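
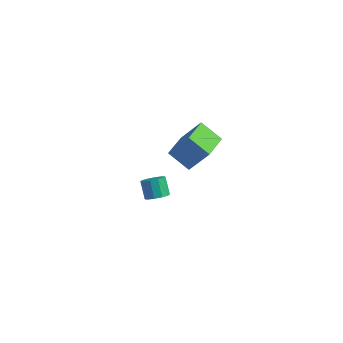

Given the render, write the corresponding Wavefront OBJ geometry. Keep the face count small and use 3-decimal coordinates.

v -0.839 3.11 -4.135
v -0.371 2.802 -3.637
v -0.952 3.421 -2.707
v -1.421 3.73 -3.205
v -0.183 3.199 -3.784
v -0.764 3.818 -2.853
v -0.245 3.562 -4.065
v -0.826 4.182 -3.134
v -0.534 3.753 -4.373
v -1.116 4.372 -3.442
v -0.94 3.698 -4.59
v -1.522 4.318 -3.659
v -1.308 3.419 -4.633
v -1.889 4.038 -3.703
v -1.496 3.022 -4.487
v -2.077 3.641 -3.556
v -1.434 2.658 -4.206
v -2.015 3.278 -3.275
v -1.144 2.468 -3.898
v -1.726 3.087 -2.967
v -0.738 2.522 -3.681
v -1.32 3.142 -2.75
v 2.315 0.633 2.477
v 0.997 0.742 3.343
v 2.244 2.481 2.136
v 0.926 2.589 3.001
v 3.394 0.971 4.079
v 2.076 1.079 4.944
v 3.323 2.818 3.737
v 2.005 2.927 4.603
f 2 1 5
f 2 5 3
f 3 5 6
f 3 6 4
f 5 1 7
f 5 7 6
f 6 7 8
f 6 8 4
f 7 1 9
f 7 9 8
f 8 9 10
f 8 10 4
f 9 1 11
f 9 11 10
f 10 11 12
f 10 12 4
f 11 1 13
f 11 13 12
f 12 13 14
f 12 14 4
f 13 1 15
f 13 15 14
f 14 15 16
f 14 16 4
f 15 1 17
f 15 17 16
f 16 17 18
f 16 18 4
f 17 1 19
f 17 19 18
f 18 19 20
f 18 20 4
f 19 1 21
f 19 21 20
f 20 21 22
f 20 22 4
f 21 1 2
f 21 2 22
f 22 2 3
f 22 3 4
f 24 26 23
f 27 24 23
f 23 26 25
f 25 27 23
f 24 30 26
f 28 24 27
f 28 30 24
f 26 30 25
f 29 27 25
f 25 30 29
f 29 28 27
f 30 28 29



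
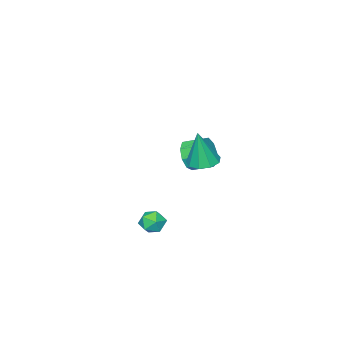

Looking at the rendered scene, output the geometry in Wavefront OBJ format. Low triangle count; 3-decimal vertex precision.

v -1.166 -0.764 1.533
v -0.411 -0.959 1.404
v -0.874 -0.876 3.407
v -0.459 -0.423 1.444
v -0.837 -0.045 1.525
v -1.369 -0.004 1.61
v -1.806 -0.318 1.659
v -1.943 -0.841 1.649
v -1.717 -1.327 1.585
v -1.232 -1.55 1.496
v -0.717 -1.405 1.425
v 3.26 0.412 0.085
v 3.593 0.045 -0.385
v 2.347 -0.185 -0.095
v 2.68 -0.552 -0.565
v 2.845 -0.613 0.095
v 3.409 -0.244 0.207
v 2.531 0.104 -0.687
v 3.095 0.473 -0.575
v 3.143 -0.146 -0.862
v 3.337 -0.588 -0.379
v 2.603 0.448 -0.101
v 2.797 0.006 0.382
v -2.69 -3.03 0.334
v -2.123 -3.027 0.994
v -2.583 -2.108 1.386
v -3.15 -2.11 0.726
v -1.902 -2.72 0.534
v -2.362 -1.801 0.926
v -2.049 -2.558 -0.019
v -2.51 -1.639 0.373
v -2.497 -2.617 -0.407
v -2.957 -1.698 -0.015
v -3.034 -2.869 -0.448
v -3.495 -1.95 -0.057
v -3.411 -3.196 -0.123
v -3.871 -2.277 0.268
v -3.45 -3.445 0.416
v -3.91 -2.526 0.807
v -3.133 -3.5 0.917
v -3.594 -2.581 1.308
v -2.609 -3.335 1.145
v -3.07 -2.415 1.537
f 2 1 4
f 2 4 3
f 4 1 5
f 4 5 3
f 5 1 6
f 5 6 3
f 6 1 7
f 6 7 3
f 7 1 8
f 7 8 3
f 8 1 9
f 8 9 3
f 9 1 10
f 9 10 3
f 10 1 11
f 10 11 3
f 11 1 2
f 11 2 3
f 12 23 17
f 12 17 13
f 12 13 19
f 12 19 22
f 12 22 23
f 13 17 21
f 17 23 16
f 23 22 14
f 22 19 18
f 19 13 20
f 15 21 16
f 15 16 14
f 15 14 18
f 15 18 20
f 15 20 21
f 16 21 17
f 14 16 23
f 18 14 22
f 20 18 19
f 21 20 13
f 25 24 28
f 25 28 26
f 26 28 29
f 26 29 27
f 28 24 30
f 28 30 29
f 29 30 31
f 29 31 27
f 30 24 32
f 30 32 31
f 31 32 33
f 31 33 27
f 32 24 34
f 32 34 33
f 33 34 35
f 33 35 27
f 34 24 36
f 34 36 35
f 35 36 37
f 35 37 27
f 36 24 38
f 36 38 37
f 37 38 39
f 37 39 27
f 38 24 40
f 38 40 39
f 39 40 41
f 39 41 27
f 40 24 42
f 40 42 41
f 41 42 43
f 41 43 27
f 42 24 25
f 42 25 43
f 43 25 26
f 43 26 27



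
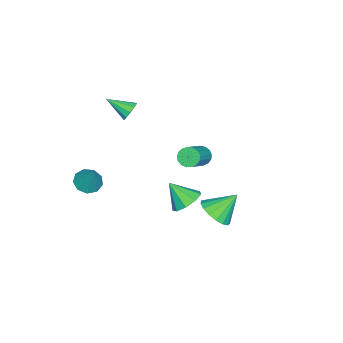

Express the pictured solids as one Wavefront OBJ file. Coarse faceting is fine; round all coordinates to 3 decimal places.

v 3.172 3.307 0.29
v 4.02 3.283 0.839
v 2.448 4.213 1.45
v 4.072 3.677 0.563
v 3.917 3.986 0.225
v 3.592 4.14 -0.098
v 3.171 4.103 -0.332
v 2.75 3.883 -0.424
v 2.426 3.532 -0.352
v 2.273 3.129 -0.133
v 2.326 2.767 0.183
v 2.573 2.529 0.524
v 2.957 2.469 0.811
v 3.391 2.601 0.978
v 3.774 2.895 0.989
v -4.228 -0.368 -2.198
v -3.89 -0.661 -2.683
v -2.213 -0.704 -1.487
v -2.552 -0.412 -1.002
v -3.845 -0.352 -2.735
v -2.168 -0.395 -1.539
v -3.888 -0.048 -2.664
v -2.211 -0.091 -1.467
v -4.009 0.184 -2.486
v -2.332 0.14 -1.289
v -4.18 0.288 -2.242
v -2.504 0.245 -1.046
v -4.362 0.243 -1.988
v -2.686 0.199 -0.792
v -4.514 0.057 -1.782
v -2.838 0.014 -0.586
v -4.6 -0.226 -1.672
v -2.924 -0.269 -0.476
v -4.601 -0.542 -1.682
v -2.925 -0.585 -0.486
v -4.517 -0.818 -1.81
v -2.84 -0.861 -0.614
v -4.366 -0.991 -2.027
v -2.689 -1.034 -0.831
v -4.184 -1.021 -2.284
v -2.507 -1.065 -1.088
v -4.012 -0.902 -2.521
v -2.335 -0.945 -1.324
v 3.294 -3.677 0.624
v 4.025 -3.944 0.439
v 3.886 -3.003 1.996
v 3.949 -3.445 0.227
v 3.566 -3.055 0.201
v 3.056 -2.956 0.372
v 2.657 -3.194 0.661
v 2.556 -3.658 0.933
v 2.8 -4.131 1.06
v 3.275 -4.392 0.982
v 3.759 -4.318 0.737
v -0.368 0.375 -2.76
v 0.573 0.172 -2.879
v -0.452 -0.695 -1.6
v 0.5 0.66 -2.435
v 0.021 1.014 -2.143
v -0.64 1.069 -2.14
v -1.174 0.799 -2.427
v -1.331 0.331 -2.87
v -1.037 -0.117 -3.261
v -0.431 -0.335 -3.419
v 0.205 -0.221 -3.268
v -1.385 -3.282 2.839
v -1.143 -3.551 2.287
v -1.295 -4.638 3.541
v -0.829 -3.415 2.51
v -0.727 -3.229 2.858
v -0.877 -3.062 3.199
v -1.22 -2.979 3.402
v -1.627 -3.012 3.391
v -1.941 -3.148 3.169
v -2.042 -3.335 2.821
v -1.893 -3.501 2.48
v -1.549 -3.584 2.276
f 2 1 4
f 2 4 3
f 4 1 5
f 4 5 3
f 5 1 6
f 5 6 3
f 6 1 7
f 6 7 3
f 7 1 8
f 7 8 3
f 8 1 9
f 8 9 3
f 9 1 10
f 9 10 3
f 10 1 11
f 10 11 3
f 11 1 12
f 11 12 3
f 12 1 13
f 12 13 3
f 13 1 14
f 13 14 3
f 14 1 15
f 14 15 3
f 15 1 2
f 15 2 3
f 17 16 20
f 17 20 18
f 18 20 21
f 18 21 19
f 20 16 22
f 20 22 21
f 21 22 23
f 21 23 19
f 22 16 24
f 22 24 23
f 23 24 25
f 23 25 19
f 24 16 26
f 24 26 25
f 25 26 27
f 25 27 19
f 26 16 28
f 26 28 27
f 27 28 29
f 27 29 19
f 28 16 30
f 28 30 29
f 29 30 31
f 29 31 19
f 30 16 32
f 30 32 31
f 31 32 33
f 31 33 19
f 32 16 34
f 32 34 33
f 33 34 35
f 33 35 19
f 34 16 36
f 34 36 35
f 35 36 37
f 35 37 19
f 36 16 38
f 36 38 37
f 37 38 39
f 37 39 19
f 38 16 40
f 38 40 39
f 39 40 41
f 39 41 19
f 40 16 42
f 40 42 41
f 41 42 43
f 41 43 19
f 42 16 17
f 42 17 43
f 43 17 18
f 43 18 19
f 45 44 47
f 45 47 46
f 47 44 48
f 47 48 46
f 48 44 49
f 48 49 46
f 49 44 50
f 49 50 46
f 50 44 51
f 50 51 46
f 51 44 52
f 51 52 46
f 52 44 53
f 52 53 46
f 53 44 54
f 53 54 46
f 54 44 45
f 54 45 46
f 56 55 58
f 56 58 57
f 58 55 59
f 58 59 57
f 59 55 60
f 59 60 57
f 60 55 61
f 60 61 57
f 61 55 62
f 61 62 57
f 62 55 63
f 62 63 57
f 63 55 64
f 63 64 57
f 64 55 65
f 64 65 57
f 65 55 56
f 65 56 57
f 67 66 69
f 67 69 68
f 69 66 70
f 69 70 68
f 70 66 71
f 70 71 68
f 71 66 72
f 71 72 68
f 72 66 73
f 72 73 68
f 73 66 74
f 73 74 68
f 74 66 75
f 74 75 68
f 75 66 76
f 75 76 68
f 76 66 77
f 76 77 68
f 77 66 67
f 77 67 68



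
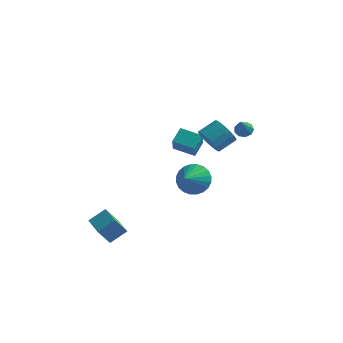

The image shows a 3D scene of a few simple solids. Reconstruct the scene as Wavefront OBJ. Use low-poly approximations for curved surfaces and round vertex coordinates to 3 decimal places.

v -1.111 3.7 -0.41
v -0.695 2.738 0.746
v -1.008 4.552 0.262
v -0.592 3.59 1.418
v 0.212 3.83 -0.778
v 0.628 2.868 0.378
v 0.315 4.682 -0.106
v 0.731 3.72 1.05
v -1.724 -4.499 -2.924
v -1.049 -3.773 -2.248
v -2.952 -3.231 -3.058
v -2.277 -2.506 -2.381
v -1.203 -4.094 -3.879
v -0.528 -3.369 -3.202
v -2.431 -2.827 -4.012
v -1.756 -2.101 -3.336
v 3.261 3.664 2.139
v 3.502 3.325 1.764
v 3.519 2.496 3.361
v 3.766 3.551 1.925
v 3.794 3.83 2.186
v 3.573 4.032 2.425
v 3.206 4.061 2.53
v 2.865 3.905 2.453
v 2.709 3.636 2.229
v 2.812 3.381 1.962
v 3.125 3.258 1.779
v 3.106 -0.838 3.365
v 3.567 -1.474 3.763
v 4.194 -0.638 4.372
v 3.734 -0.002 3.975
v 3.79 -1.389 3.416
v 4.418 -0.553 4.026
v 3.857 -1.178 3.058
v 4.485 -0.342 3.667
v 3.752 -0.889 2.77
v 4.38 -0.053 3.379
v 3.499 -0.589 2.618
v 4.127 0.247 3.228
v 3.156 -0.345 2.638
v 3.784 0.491 3.247
v 2.801 -0.215 2.824
v 3.429 0.621 3.433
v 2.517 -0.227 3.134
v 3.145 0.609 3.744
v 2.367 -0.379 3.497
v 2.995 0.457 4.107
v 2.387 -0.636 3.83
v 3.014 0.2 4.439
v 2.571 -0.94 4.057
v 3.199 -0.104 4.666
v 2.878 -1.22 4.125
v 3.506 -0.384 4.734
v 3.237 -1.413 4.019
v 3.865 -0.577 4.628
v 1.479 0.858 -0.848
v 2.463 0.651 -1.183
v 1.461 -0.358 -0.152
v 2.539 0.852 -0.83
v 2.453 1.054 -0.479
v 2.219 1.226 -0.184
v 1.873 1.342 0.009
v 1.466 1.384 0.072
v 1.062 1.346 -0.004
v 0.721 1.234 -0.21
v 0.495 1.064 -0.512
v 0.419 0.863 -0.865
v 0.505 0.661 -1.216
v 0.739 0.489 -1.511
v 1.085 0.373 -1.704
v 1.492 0.331 -1.767
v 1.897 0.369 -1.691
v 2.238 0.481 -1.485
f 2 4 1
f 5 2 1
f 1 4 3
f 3 5 1
f 2 8 4
f 6 2 5
f 6 8 2
f 4 8 3
f 7 5 3
f 3 8 7
f 7 6 5
f 8 6 7
f 10 12 9
f 13 10 9
f 9 12 11
f 11 13 9
f 10 16 12
f 14 10 13
f 14 16 10
f 12 16 11
f 15 13 11
f 11 16 15
f 15 14 13
f 16 14 15
f 18 17 20
f 18 20 19
f 20 17 21
f 20 21 19
f 21 17 22
f 21 22 19
f 22 17 23
f 22 23 19
f 23 17 24
f 23 24 19
f 24 17 25
f 24 25 19
f 25 17 26
f 25 26 19
f 26 17 27
f 26 27 19
f 27 17 18
f 27 18 19
f 29 28 32
f 29 32 30
f 30 32 33
f 30 33 31
f 32 28 34
f 32 34 33
f 33 34 35
f 33 35 31
f 34 28 36
f 34 36 35
f 35 36 37
f 35 37 31
f 36 28 38
f 36 38 37
f 37 38 39
f 37 39 31
f 38 28 40
f 38 40 39
f 39 40 41
f 39 41 31
f 40 28 42
f 40 42 41
f 41 42 43
f 41 43 31
f 42 28 44
f 42 44 43
f 43 44 45
f 43 45 31
f 44 28 46
f 44 46 45
f 45 46 47
f 45 47 31
f 46 28 48
f 46 48 47
f 47 48 49
f 47 49 31
f 48 28 50
f 48 50 49
f 49 50 51
f 49 51 31
f 50 28 52
f 50 52 51
f 51 52 53
f 51 53 31
f 52 28 54
f 52 54 53
f 53 54 55
f 53 55 31
f 54 28 29
f 54 29 55
f 55 29 30
f 55 30 31
f 57 56 59
f 57 59 58
f 59 56 60
f 59 60 58
f 60 56 61
f 60 61 58
f 61 56 62
f 61 62 58
f 62 56 63
f 62 63 58
f 63 56 64
f 63 64 58
f 64 56 65
f 64 65 58
f 65 56 66
f 65 66 58
f 66 56 67
f 66 67 58
f 67 56 68
f 67 68 58
f 68 56 69
f 68 69 58
f 69 56 70
f 69 70 58
f 70 56 71
f 70 71 58
f 71 56 72
f 71 72 58
f 72 56 73
f 72 73 58
f 73 56 57
f 73 57 58



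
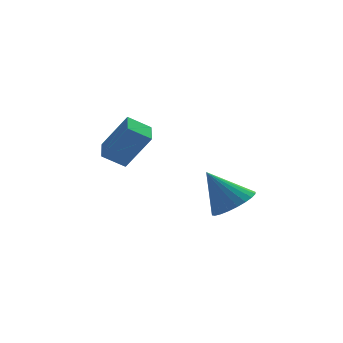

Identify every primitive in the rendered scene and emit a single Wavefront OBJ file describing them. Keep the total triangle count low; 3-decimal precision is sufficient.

v -0.641 -2.879 0.413
v 0.122 -3.303 1.032
v -1.579 -2.181 2.047
v 0.278 -2.923 0.959
v 0.295 -2.536 0.804
v 0.169 -2.201 0.588
v -0.08 -1.969 0.346
v -0.415 -1.876 0.115
v -0.784 -1.936 -0.072
v -1.131 -2.139 -0.185
v -1.403 -2.454 -0.206
v -1.559 -2.834 -0.134
v -1.576 -3.222 0.022
v -1.45 -3.556 0.237
v -1.201 -3.788 0.479
v -0.866 -3.881 0.711
v -0.497 -3.822 0.897
v -0.15 -3.619 1.01
v -3.834 1.561 1.142
v -4.823 1.791 1.8
v -3.44 2.822 1.292
v -4.429 3.053 1.95
v -2.831 1.047 2.83
v -3.82 1.278 3.488
v -2.437 2.309 2.98
v -3.426 2.539 3.638
f 2 1 4
f 2 4 3
f 4 1 5
f 4 5 3
f 5 1 6
f 5 6 3
f 6 1 7
f 6 7 3
f 7 1 8
f 7 8 3
f 8 1 9
f 8 9 3
f 9 1 10
f 9 10 3
f 10 1 11
f 10 11 3
f 11 1 12
f 11 12 3
f 12 1 13
f 12 13 3
f 13 1 14
f 13 14 3
f 14 1 15
f 14 15 3
f 15 1 16
f 15 16 3
f 16 1 17
f 16 17 3
f 17 1 18
f 17 18 3
f 18 1 2
f 18 2 3
f 20 22 19
f 23 20 19
f 19 22 21
f 21 23 19
f 20 26 22
f 24 20 23
f 24 26 20
f 22 26 21
f 25 23 21
f 21 26 25
f 25 24 23
f 26 24 25



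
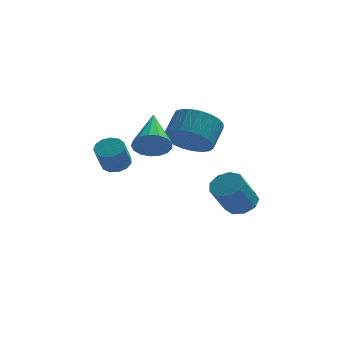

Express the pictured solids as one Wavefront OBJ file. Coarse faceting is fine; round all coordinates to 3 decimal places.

v 3.779 3.873 -2.498
v 4.323 4.201 -2.063
v 3.705 3.455 -0.727
v 3.161 3.127 -1.162
v 3.898 4.512 -2.086
v 3.281 3.766 -0.75
v 3.418 4.524 -2.301
v 2.8 3.778 -0.965
v 3.106 4.231 -2.609
v 2.489 3.485 -1.273
v 3.109 3.771 -2.864
v 2.492 3.025 -1.528
v 3.426 3.358 -2.949
v 2.808 2.612 -1.613
v 3.907 3.186 -2.822
v 3.29 2.44 -1.486
v 4.329 3.336 -2.544
v 3.711 2.59 -1.208
v 4.493 3.737 -2.244
v 3.875 2.991 -0.908
v 1.634 3.392 1.121
v 2.134 2.652 1.71
v 2.527 3.569 2.528
v 2.026 4.308 1.939
v 2.452 2.772 1.423
v 2.845 3.689 2.241
v 2.628 2.999 1.083
v 3.021 3.916 1.902
v 2.633 3.294 0.751
v 3.025 4.211 1.569
v 2.464 3.606 0.482
v 2.857 4.523 1.3
v 2.152 3.881 0.323
v 2.545 4.798 1.141
v 1.751 4.071 0.303
v 2.143 4.988 1.121
v 1.329 4.144 0.424
v 1.721 5.061 1.242
v 0.96 4.086 0.666
v 1.352 5.003 1.484
v 0.707 3.909 0.986
v 1.099 4.826 1.804
v 0.615 3.642 1.329
v 1.007 4.559 2.148
v 0.698 3.331 1.637
v 1.091 4.248 2.455
v 0.944 3.032 1.855
v 1.336 3.948 2.674
v 1.309 2.794 1.947
v 1.701 3.711 2.765
v 1.73 2.659 1.895
v 2.122 3.576 2.713
v 0.312 0.491 1.97
v 0.601 0.154 2.636
v 0.288 2.369 2.93
v 0.914 0.257 2.442
v 1.09 0.414 2.139
v 1.087 0.588 1.798
v 0.906 0.74 1.497
v 0.59 0.834 1.304
v 0.209 0.85 1.263
v -0.148 0.784 1.384
v -0.399 0.65 1.64
v -0.488 0.48 1.971
v -0.394 0.312 2.302
v -0.138 0.185 2.557
v 0.221 0.128 2.678
v -1.296 3.771 -0.272
v -0.835 3.339 -0.423
v -1.063 2.717 0.66
v -1.524 3.149 0.812
v -0.669 3.606 -0.235
v -0.896 2.983 0.848
v -0.702 3.925 -0.058
v -0.929 3.302 1.025
v -0.923 4.195 0.05
v -1.151 3.573 1.134
v -1.263 4.331 0.057
v -1.491 3.709 1.14
v -1.614 4.289 -0.041
v -1.842 3.667 1.042
v -1.863 4.083 -0.212
v -2.091 3.46 0.871
v -1.933 3.777 -0.402
v -2.161 3.155 0.681
v -1.8 3.47 -0.551
v -2.028 2.848 0.533
v -1.507 3.258 -0.611
v -1.735 2.636 0.473
v -1.147 3.21 -0.563
v -1.375 2.587 0.52
f 2 1 5
f 2 5 3
f 3 5 6
f 3 6 4
f 5 1 7
f 5 7 6
f 6 7 8
f 6 8 4
f 7 1 9
f 7 9 8
f 8 9 10
f 8 10 4
f 9 1 11
f 9 11 10
f 10 11 12
f 10 12 4
f 11 1 13
f 11 13 12
f 12 13 14
f 12 14 4
f 13 1 15
f 13 15 14
f 14 15 16
f 14 16 4
f 15 1 17
f 15 17 16
f 16 17 18
f 16 18 4
f 17 1 19
f 17 19 18
f 18 19 20
f 18 20 4
f 19 1 2
f 19 2 20
f 20 2 3
f 20 3 4
f 22 21 25
f 22 25 23
f 23 25 26
f 23 26 24
f 25 21 27
f 25 27 26
f 26 27 28
f 26 28 24
f 27 21 29
f 27 29 28
f 28 29 30
f 28 30 24
f 29 21 31
f 29 31 30
f 30 31 32
f 30 32 24
f 31 21 33
f 31 33 32
f 32 33 34
f 32 34 24
f 33 21 35
f 33 35 34
f 34 35 36
f 34 36 24
f 35 21 37
f 35 37 36
f 36 37 38
f 36 38 24
f 37 21 39
f 37 39 38
f 38 39 40
f 38 40 24
f 39 21 41
f 39 41 40
f 40 41 42
f 40 42 24
f 41 21 43
f 41 43 42
f 42 43 44
f 42 44 24
f 43 21 45
f 43 45 44
f 44 45 46
f 44 46 24
f 45 21 47
f 45 47 46
f 46 47 48
f 46 48 24
f 47 21 49
f 47 49 48
f 48 49 50
f 48 50 24
f 49 21 51
f 49 51 50
f 50 51 52
f 50 52 24
f 51 21 22
f 51 22 52
f 52 22 23
f 52 23 24
f 54 53 56
f 54 56 55
f 56 53 57
f 56 57 55
f 57 53 58
f 57 58 55
f 58 53 59
f 58 59 55
f 59 53 60
f 59 60 55
f 60 53 61
f 60 61 55
f 61 53 62
f 61 62 55
f 62 53 63
f 62 63 55
f 63 53 64
f 63 64 55
f 64 53 65
f 64 65 55
f 65 53 66
f 65 66 55
f 66 53 67
f 66 67 55
f 67 53 54
f 67 54 55
f 69 68 72
f 69 72 70
f 70 72 73
f 70 73 71
f 72 68 74
f 72 74 73
f 73 74 75
f 73 75 71
f 74 68 76
f 74 76 75
f 75 76 77
f 75 77 71
f 76 68 78
f 76 78 77
f 77 78 79
f 77 79 71
f 78 68 80
f 78 80 79
f 79 80 81
f 79 81 71
f 80 68 82
f 80 82 81
f 81 82 83
f 81 83 71
f 82 68 84
f 82 84 83
f 83 84 85
f 83 85 71
f 84 68 86
f 84 86 85
f 85 86 87
f 85 87 71
f 86 68 88
f 86 88 87
f 87 88 89
f 87 89 71
f 88 68 90
f 88 90 89
f 89 90 91
f 89 91 71
f 90 68 69
f 90 69 91
f 91 69 70
f 91 70 71



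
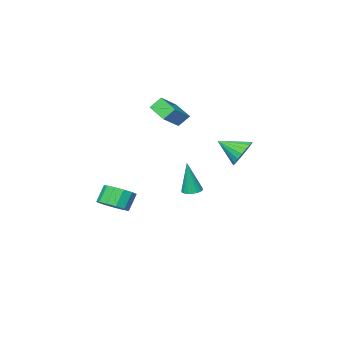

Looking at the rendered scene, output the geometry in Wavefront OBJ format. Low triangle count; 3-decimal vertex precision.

v -3.6 -3.329 -4.929
v -2.996 -3.312 -5.008
v -3.32 -3.451 -2.791
v -3.061 -3.05 -4.984
v -3.233 -2.843 -4.95
v -3.478 -2.732 -4.911
v -3.747 -2.739 -4.876
v -3.987 -2.864 -4.852
v -4.151 -3.08 -4.843
v -4.205 -3.346 -4.851
v -4.14 -3.609 -4.874
v -3.968 -3.816 -4.909
v -3.723 -3.926 -4.947
v -3.454 -3.919 -4.982
v -3.214 -3.795 -5.006
v -3.05 -3.578 -5.016
v -1.502 3.503 0.385
v -0.716 3.782 -0.026
v -0.718 2.397 1.135
v -0.725 4.01 0.32
v -0.888 4.137 0.678
v -1.173 4.139 0.979
v -1.523 4.015 1.161
v -1.869 3.789 1.19
v -2.142 3.507 1.059
v -2.289 3.224 0.795
v -2.279 2.997 0.45
v -2.116 2.869 0.091
v -1.831 2.868 -0.209
v -1.481 2.992 -0.392
v -1.135 3.217 -0.42
v -0.862 3.499 -0.29
v -2.725 -2.44 1.175
v -2.719 -3.651 1.724
v -1.373 -2.022 2.079
v -1.366 -3.233 2.628
v -2.174 -2.747 0.492
v -2.167 -3.958 1.041
v -0.821 -2.329 1.396
v -0.815 -3.54 1.945
v 3.848 -0.58 -3.371
v 4.484 -1.155 -3.066
v 3.868 -1.315 -2.084
v 3.232 -0.74 -2.389
v 4.621 -0.689 -2.904
v 4.006 -0.848 -1.922
v 4.513 -0.187 -2.89
v 3.898 -0.347 -1.908
v 4.194 0.189 -3.029
v 3.578 0.029 -2.047
v 3.765 0.321 -3.277
v 3.149 0.162 -2.295
v 3.362 0.167 -3.554
v 2.746 0.008 -2.572
v 3.113 -0.224 -3.774
v 2.498 -0.384 -2.791
v 3.098 -0.729 -3.865
v 2.482 -0.888 -2.883
v 3.321 -1.186 -3.8
v 2.705 -1.345 -2.817
v 3.711 -1.451 -3.598
v 3.095 -1.61 -2.616
v 4.144 -1.439 -3.325
v 3.529 -1.599 -2.342
f 2 1 4
f 2 4 3
f 4 1 5
f 4 5 3
f 5 1 6
f 5 6 3
f 6 1 7
f 6 7 3
f 7 1 8
f 7 8 3
f 8 1 9
f 8 9 3
f 9 1 10
f 9 10 3
f 10 1 11
f 10 11 3
f 11 1 12
f 11 12 3
f 12 1 13
f 12 13 3
f 13 1 14
f 13 14 3
f 14 1 15
f 14 15 3
f 15 1 16
f 15 16 3
f 16 1 2
f 16 2 3
f 18 17 20
f 18 20 19
f 20 17 21
f 20 21 19
f 21 17 22
f 21 22 19
f 22 17 23
f 22 23 19
f 23 17 24
f 23 24 19
f 24 17 25
f 24 25 19
f 25 17 26
f 25 26 19
f 26 17 27
f 26 27 19
f 27 17 28
f 27 28 19
f 28 17 29
f 28 29 19
f 29 17 30
f 29 30 19
f 30 17 31
f 30 31 19
f 31 17 32
f 31 32 19
f 32 17 18
f 32 18 19
f 34 36 33
f 37 34 33
f 33 36 35
f 35 37 33
f 34 40 36
f 38 34 37
f 38 40 34
f 36 40 35
f 39 37 35
f 35 40 39
f 39 38 37
f 40 38 39
f 42 41 45
f 42 45 43
f 43 45 46
f 43 46 44
f 45 41 47
f 45 47 46
f 46 47 48
f 46 48 44
f 47 41 49
f 47 49 48
f 48 49 50
f 48 50 44
f 49 41 51
f 49 51 50
f 50 51 52
f 50 52 44
f 51 41 53
f 51 53 52
f 52 53 54
f 52 54 44
f 53 41 55
f 53 55 54
f 54 55 56
f 54 56 44
f 55 41 57
f 55 57 56
f 56 57 58
f 56 58 44
f 57 41 59
f 57 59 58
f 58 59 60
f 58 60 44
f 59 41 61
f 59 61 60
f 60 61 62
f 60 62 44
f 61 41 63
f 61 63 62
f 62 63 64
f 62 64 44
f 63 41 42
f 63 42 64
f 64 42 43
f 64 43 44



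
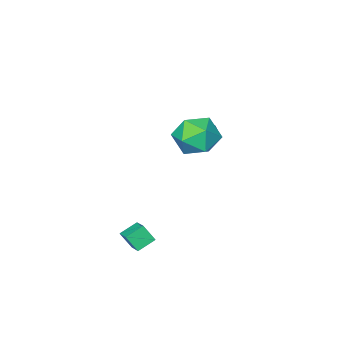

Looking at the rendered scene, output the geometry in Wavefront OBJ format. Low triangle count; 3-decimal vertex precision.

v -2.281 1.48 2.347
v -1.575 2.184 2.283
v -1.765 0.836 0.957
v -1.059 1.54 0.893
v -1 0.837 1.6
v -1.32 1.235 2.459
v -2.02 1.785 0.781
v -2.34 2.183 1.64
v -1.414 2.373 1.315
v -0.784 1.786 1.821
v -2.556 1.234 1.419
v -1.926 0.647 1.925
v -4.011 -1.217 -0.589
v -3.668 -1.671 -0.235
v -2.909 0.377 0.389
v -3.492 -1.631 -0.5
v -3.434 -1.495 -0.785
v -3.509 -1.296 -1.025
v -3.699 -1.079 -1.165
v -3.96 -0.893 -1.173
v -4.233 -0.782 -1.047
v -4.455 -0.77 -0.816
v -4.576 -0.86 -0.533
v -4.567 -1.032 -0.263
v -4.431 -1.246 -0.067
v -4.198 -1.454 0.009
v -3.923 -1.607 -0.051
v 0.132 0.992 -3.484
v 0.359 1.699 -3.16
v 0.872 0.912 -3.828
v 1.099 1.62 -3.505
v 0.401 0.6 -2.815
v 0.628 1.308 -2.492
v 1.141 0.521 -3.16
v 1.368 1.228 -2.836
f 1 12 6
f 1 6 2
f 1 2 8
f 1 8 11
f 1 11 12
f 2 6 10
f 6 12 5
f 12 11 3
f 11 8 7
f 8 2 9
f 4 10 5
f 4 5 3
f 4 3 7
f 4 7 9
f 4 9 10
f 5 10 6
f 3 5 12
f 7 3 11
f 9 7 8
f 10 9 2
f 14 13 16
f 14 16 15
f 16 13 17
f 16 17 15
f 17 13 18
f 17 18 15
f 18 13 19
f 18 19 15
f 19 13 20
f 19 20 15
f 20 13 21
f 20 21 15
f 21 13 22
f 21 22 15
f 22 13 23
f 22 23 15
f 23 13 24
f 23 24 15
f 24 13 25
f 24 25 15
f 25 13 26
f 25 26 15
f 26 13 27
f 26 27 15
f 27 13 14
f 27 14 15
f 29 31 28
f 32 29 28
f 28 31 30
f 30 32 28
f 29 35 31
f 33 29 32
f 33 35 29
f 31 35 30
f 34 32 30
f 30 35 34
f 34 33 32
f 35 33 34



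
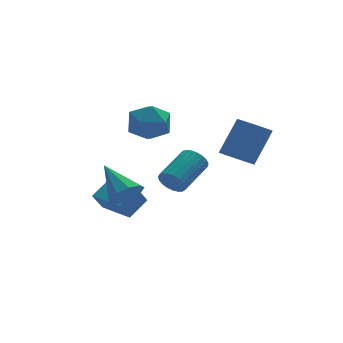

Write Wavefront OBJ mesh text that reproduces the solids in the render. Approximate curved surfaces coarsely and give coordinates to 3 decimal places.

v 2.473 -3.477 1.686
v 2.913 -2.881 1.249
v 3.926 -2.346 2.997
v 3.487 -2.943 3.434
v 2.604 -2.689 1.369
v 3.617 -2.154 3.117
v 2.27 -2.653 1.552
v 3.283 -2.118 3.3
v 1.976 -2.78 1.761
v 2.989 -2.245 3.509
v 1.78 -3.045 1.956
v 2.794 -2.511 3.704
v 1.722 -3.396 2.097
v 2.735 -2.862 3.845
v 1.813 -3.763 2.156
v 2.826 -3.229 3.904
v 2.034 -4.074 2.123
v 3.047 -3.539 3.871
v 2.343 -4.266 2.003
v 3.356 -3.731 3.751
v 2.677 -4.302 1.82
v 3.69 -3.767 3.568
v 2.971 -4.175 1.611
v 3.984 -3.64 3.359
v 3.166 -3.909 1.416
v 4.18 -3.375 3.164
v 3.225 -3.558 1.275
v 4.238 -3.024 3.023
v 3.134 -3.191 1.216
v 4.147 -2.657 2.964
v -2.331 -2.368 -0.498
v -1.779 -2.675 0.185
v -2.949 -0.772 0.718
v -1.46 -2.269 -0.186
v -1.549 -1.909 -0.703
v -2.003 -1.765 -1.125
v -2.611 -1.903 -1.252
v -3.088 -2.259 -1.027
v -3.21 -2.666 -0.554
v -2.921 -2.934 -0.055
v -2.356 -2.938 0.237
v -1.174 1.46 2.954
v -0.13 2.029 2.938
v -0.49 0.171 1.702
v 0.554 0.74 1.686
v 0.209 0.157 2.663
v -0.214 0.953 3.436
v -0.406 1.247 1.204
v -0.829 2.043 1.977
v 0.344 1.897 1.857
v 0.724 1.223 2.758
v -1.344 0.977 1.882
v -0.964 0.303 2.783
v 0.77 1.08 -1.783
v 1.244 0.879 -2.356
v 2.725 2.08 -1.549
v 2.25 2.28 -0.977
v 1.1 1.138 -2.476
v 2.581 2.339 -1.67
v 0.898 1.387 -2.477
v 2.379 2.588 -1.671
v 0.675 1.583 -2.358
v 2.156 2.784 -1.552
v 0.468 1.692 -2.14
v 1.948 2.892 -1.333
v 0.313 1.695 -1.86
v 1.793 2.895 -1.053
v 0.237 1.591 -1.566
v 1.717 2.792 -0.76
v 0.253 1.399 -1.311
v 1.734 2.6 -0.504
v 0.358 1.152 -1.136
v 1.839 2.353 -0.33
v 0.535 0.893 -1.074
v 2.016 2.093 -0.268
v 0.752 0.665 -1.135
v 2.233 1.866 -0.328
v 0.972 0.51 -1.307
v 2.453 1.71 -0.5
v 1.158 0.452 -1.562
v 2.638 1.653 -0.755
v 1.276 0.504 -1.855
v 2.756 1.705 -1.049
v 1.306 0.655 -2.136
v 2.787 1.855 -1.329
v -1.869 0.712 -2.824
v -0.865 1.273 -2.08
v -2.798 2.37 -2.821
v -1.793 2.931 -2.077
v -1.307 1.029 -3.823
v -0.302 1.59 -3.079
v -2.235 2.687 -3.82
v -1.231 3.248 -3.076
f 2 1 5
f 2 5 3
f 3 5 6
f 3 6 4
f 5 1 7
f 5 7 6
f 6 7 8
f 6 8 4
f 7 1 9
f 7 9 8
f 8 9 10
f 8 10 4
f 9 1 11
f 9 11 10
f 10 11 12
f 10 12 4
f 11 1 13
f 11 13 12
f 12 13 14
f 12 14 4
f 13 1 15
f 13 15 14
f 14 15 16
f 14 16 4
f 15 1 17
f 15 17 16
f 16 17 18
f 16 18 4
f 17 1 19
f 17 19 18
f 18 19 20
f 18 20 4
f 19 1 21
f 19 21 20
f 20 21 22
f 20 22 4
f 21 1 23
f 21 23 22
f 22 23 24
f 22 24 4
f 23 1 25
f 23 25 24
f 24 25 26
f 24 26 4
f 25 1 27
f 25 27 26
f 26 27 28
f 26 28 4
f 27 1 29
f 27 29 28
f 28 29 30
f 28 30 4
f 29 1 2
f 29 2 30
f 30 2 3
f 30 3 4
f 32 31 34
f 32 34 33
f 34 31 35
f 34 35 33
f 35 31 36
f 35 36 33
f 36 31 37
f 36 37 33
f 37 31 38
f 37 38 33
f 38 31 39
f 38 39 33
f 39 31 40
f 39 40 33
f 40 31 41
f 40 41 33
f 41 31 32
f 41 32 33
f 42 53 47
f 42 47 43
f 42 43 49
f 42 49 52
f 42 52 53
f 43 47 51
f 47 53 46
f 53 52 44
f 52 49 48
f 49 43 50
f 45 51 46
f 45 46 44
f 45 44 48
f 45 48 50
f 45 50 51
f 46 51 47
f 44 46 53
f 48 44 52
f 50 48 49
f 51 50 43
f 55 54 58
f 55 58 56
f 56 58 59
f 56 59 57
f 58 54 60
f 58 60 59
f 59 60 61
f 59 61 57
f 60 54 62
f 60 62 61
f 61 62 63
f 61 63 57
f 62 54 64
f 62 64 63
f 63 64 65
f 63 65 57
f 64 54 66
f 64 66 65
f 65 66 67
f 65 67 57
f 66 54 68
f 66 68 67
f 67 68 69
f 67 69 57
f 68 54 70
f 68 70 69
f 69 70 71
f 69 71 57
f 70 54 72
f 70 72 71
f 71 72 73
f 71 73 57
f 72 54 74
f 72 74 73
f 73 74 75
f 73 75 57
f 74 54 76
f 74 76 75
f 75 76 77
f 75 77 57
f 76 54 78
f 76 78 77
f 77 78 79
f 77 79 57
f 78 54 80
f 78 80 79
f 79 80 81
f 79 81 57
f 80 54 82
f 80 82 81
f 81 82 83
f 81 83 57
f 82 54 84
f 82 84 83
f 83 84 85
f 83 85 57
f 84 54 55
f 84 55 85
f 85 55 56
f 85 56 57
f 87 89 86
f 90 87 86
f 86 89 88
f 88 90 86
f 87 93 89
f 91 87 90
f 91 93 87
f 89 93 88
f 92 90 88
f 88 93 92
f 92 91 90
f 93 91 92



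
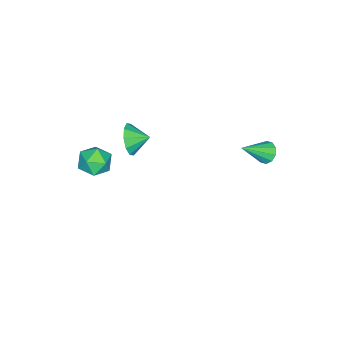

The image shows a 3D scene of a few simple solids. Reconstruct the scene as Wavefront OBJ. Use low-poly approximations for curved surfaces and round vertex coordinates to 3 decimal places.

v -2.631 2.788 2.555
v -2.223 3.29 2.489
v -1.489 1.992 3.565
v -2.456 3.361 2.809
v -2.756 3.213 3.032
v -3.008 2.903 3.072
v -3.116 2.549 2.916
v -3.039 2.286 2.622
v -2.806 2.216 2.302
v -2.507 2.364 2.079
v -2.255 2.674 2.038
v -2.146 3.027 2.195
v 1.961 -3.625 2.872
v 2.552 -2.919 2.963
v 2.728 -4.401 3.897
v 3.319 -3.695 3.988
v 2.448 -3.61 4.287
v 1.974 -3.13 3.654
v 3.306 -4.19 3.206
v 2.832 -3.71 2.573
v 3.384 -3.268 3.17
v 2.853 -2.91 3.838
v 2.427 -4.41 3.022
v 1.896 -4.052 3.69
v -1.636 -4.246 0.974
v -1.253 -3.832 0.185
v -2.004 -3.314 1.286
v -1.811 -4.007 0.051
v -2.302 -4.273 0.269
v -2.538 -4.529 0.756
v -2.43 -4.677 1.327
v -2.019 -4.661 1.763
v -1.462 -4.486 1.898
v -0.971 -4.22 1.679
v -0.734 -3.964 1.192
v -0.842 -3.816 0.621
f 2 1 4
f 2 4 3
f 4 1 5
f 4 5 3
f 5 1 6
f 5 6 3
f 6 1 7
f 6 7 3
f 7 1 8
f 7 8 3
f 8 1 9
f 8 9 3
f 9 1 10
f 9 10 3
f 10 1 11
f 10 11 3
f 11 1 12
f 11 12 3
f 12 1 2
f 12 2 3
f 13 24 18
f 13 18 14
f 13 14 20
f 13 20 23
f 13 23 24
f 14 18 22
f 18 24 17
f 24 23 15
f 23 20 19
f 20 14 21
f 16 22 17
f 16 17 15
f 16 15 19
f 16 19 21
f 16 21 22
f 17 22 18
f 15 17 24
f 19 15 23
f 21 19 20
f 22 21 14
f 26 25 28
f 26 28 27
f 28 25 29
f 28 29 27
f 29 25 30
f 29 30 27
f 30 25 31
f 30 31 27
f 31 25 32
f 31 32 27
f 32 25 33
f 32 33 27
f 33 25 34
f 33 34 27
f 34 25 35
f 34 35 27
f 35 25 36
f 35 36 27
f 36 25 26
f 36 26 27



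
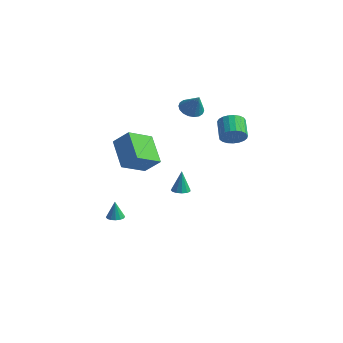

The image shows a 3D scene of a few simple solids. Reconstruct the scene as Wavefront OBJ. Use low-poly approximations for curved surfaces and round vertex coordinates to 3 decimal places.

v -0.558 -2.5 2.5
v -0.925 -4.121 3.357
v 0.395 -2.211 3.455
v 0.028 -3.832 4.313
v 0.932 -3.468 1.307
v 0.565 -5.089 2.165
v 1.885 -3.179 2.263
v 1.518 -4.8 3.12
v -2.166 -2.621 -4.083
v -1.753 -2.228 -4.073
v -2.254 -2.559 -2.837
v -2.004 -2.075 -4.098
v -2.298 -2.068 -4.12
v -2.557 -2.209 -4.131
v -2.711 -2.461 -4.129
v -2.719 -2.756 -4.115
v -2.578 -3.014 -4.092
v -2.328 -3.167 -4.067
v -2.033 -3.174 -4.046
v -1.775 -3.033 -4.034
v -1.621 -2.781 -4.036
v -1.613 -2.487 -4.05
v -1.8 4.025 2.768
v -1.232 3.592 2.346
v -1.02 3.835 4.012
v -1.106 3.938 2.32
v -1.118 4.302 2.383
v -1.265 4.611 2.523
v -1.518 4.804 2.711
v -1.827 4.843 2.91
v -2.13 4.719 3.082
v -2.368 4.459 3.191
v -2.493 4.112 3.216
v -2.481 3.749 3.153
v -2.334 3.44 3.014
v -2.082 3.247 2.826
v -1.773 3.208 2.626
v -1.47 3.331 2.455
v 2.971 2.136 2.551
v 3.351 1.93 3.283
v 2.49 2.818 3.98
v 2.109 3.024 3.249
v 3.545 2.205 3.174
v 2.684 3.092 3.871
v 3.64 2.467 2.957
v 2.779 3.355 3.655
v 3.619 2.673 2.67
v 2.758 3.56 3.368
v 3.486 2.785 2.363
v 2.625 3.673 3.06
v 3.264 2.785 2.088
v 2.403 3.673 2.785
v 2.991 2.674 1.893
v 2.13 3.561 2.59
v 2.715 2.469 1.812
v 1.853 3.356 2.51
v 2.483 2.206 1.859
v 1.621 3.094 2.556
v 2.335 1.932 2.026
v 1.473 2.819 2.723
v 2.297 1.693 2.283
v 1.435 2.58 2.981
v 2.376 1.53 2.587
v 1.514 2.418 3.284
v 2.557 1.473 2.885
v 1.696 2.36 3.582
v 2.81 1.53 3.125
v 1.949 2.417 3.822
v 3.091 1.692 3.266
v 2.23 2.579 3.963
v 0.367 0.429 -2.192
v 0.944 0.317 -2.142
v 0.273 0.631 -0.668
v 0.915 0.645 -2.187
v 0.713 0.905 -2.234
v 0.4 1.013 -2.268
v 0.077 0.936 -2.277
v -0.154 0.698 -2.259
v -0.22 0.374 -2.22
v -0.1 0.068 -2.172
v 0.169 -0.124 -2.131
v 0.5 -0.14 -2.108
v 0.789 0.024 -2.112
f 2 4 1
f 5 2 1
f 1 4 3
f 3 5 1
f 2 8 4
f 6 2 5
f 6 8 2
f 4 8 3
f 7 5 3
f 3 8 7
f 7 6 5
f 8 6 7
f 10 9 12
f 10 12 11
f 12 9 13
f 12 13 11
f 13 9 14
f 13 14 11
f 14 9 15
f 14 15 11
f 15 9 16
f 15 16 11
f 16 9 17
f 16 17 11
f 17 9 18
f 17 18 11
f 18 9 19
f 18 19 11
f 19 9 20
f 19 20 11
f 20 9 21
f 20 21 11
f 21 9 22
f 21 22 11
f 22 9 10
f 22 10 11
f 24 23 26
f 24 26 25
f 26 23 27
f 26 27 25
f 27 23 28
f 27 28 25
f 28 23 29
f 28 29 25
f 29 23 30
f 29 30 25
f 30 23 31
f 30 31 25
f 31 23 32
f 31 32 25
f 32 23 33
f 32 33 25
f 33 23 34
f 33 34 25
f 34 23 35
f 34 35 25
f 35 23 36
f 35 36 25
f 36 23 37
f 36 37 25
f 37 23 38
f 37 38 25
f 38 23 24
f 38 24 25
f 40 39 43
f 40 43 41
f 41 43 44
f 41 44 42
f 43 39 45
f 43 45 44
f 44 45 46
f 44 46 42
f 45 39 47
f 45 47 46
f 46 47 48
f 46 48 42
f 47 39 49
f 47 49 48
f 48 49 50
f 48 50 42
f 49 39 51
f 49 51 50
f 50 51 52
f 50 52 42
f 51 39 53
f 51 53 52
f 52 53 54
f 52 54 42
f 53 39 55
f 53 55 54
f 54 55 56
f 54 56 42
f 55 39 57
f 55 57 56
f 56 57 58
f 56 58 42
f 57 39 59
f 57 59 58
f 58 59 60
f 58 60 42
f 59 39 61
f 59 61 60
f 60 61 62
f 60 62 42
f 61 39 63
f 61 63 62
f 62 63 64
f 62 64 42
f 63 39 65
f 63 65 64
f 64 65 66
f 64 66 42
f 65 39 67
f 65 67 66
f 66 67 68
f 66 68 42
f 67 39 69
f 67 69 68
f 68 69 70
f 68 70 42
f 69 39 40
f 69 40 70
f 70 40 41
f 70 41 42
f 72 71 74
f 72 74 73
f 74 71 75
f 74 75 73
f 75 71 76
f 75 76 73
f 76 71 77
f 76 77 73
f 77 71 78
f 77 78 73
f 78 71 79
f 78 79 73
f 79 71 80
f 79 80 73
f 80 71 81
f 80 81 73
f 81 71 82
f 81 82 73
f 82 71 83
f 82 83 73
f 83 71 72
f 83 72 73



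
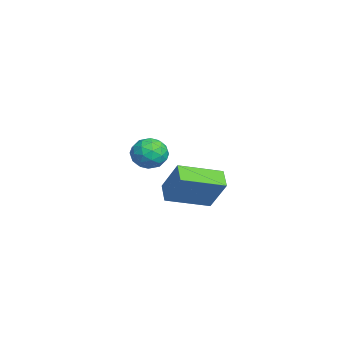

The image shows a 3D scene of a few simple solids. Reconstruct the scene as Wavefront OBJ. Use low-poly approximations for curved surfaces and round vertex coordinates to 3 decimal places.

v 2.354 -3.415 -0.684
v 3.093 -2.791 0.846
v 1.92 -1.428 -1.284
v 2.658 -0.804 0.246
v 3.262 -3.356 -1.146
v 4 -2.732 0.384
v 2.827 -1.369 -1.746
v 3.566 -0.745 -0.216
v -3.264 -3.35 -0.995
v -2.52 -2.786 -0.842
v -2.4 -4.574 -0.678
v -1.656 -4.01 -0.525
v -2.386 -4.003 0.077
v -2.92 -3.247 -0.119
v -2 -4.113 -1.401
v -2.534 -3.357 -1.597
v -1.739 -3.257 -1.093
v -1.977 -3.189 -0.18
v -2.943 -4.171 -1.34
v -3.181 -4.103 -0.427
v -2.968 -2.961 -0.946
v -1.952 -4.399 -0.574
v -2.381 -4.396 -0.22
v -1.944 -4.064 -0.13
v -3.203 -3.232 -0.521
v -2.766 -2.9 -0.431
v -2.687 -3.616 0.109
v -2.154 -4.46 -1.089
v -1.717 -4.128 -0.999
v -2.976 -3.296 -1.39
v -2.539 -2.964 -1.3
v -2.233 -3.744 -1.629
v -2.071 -2.906 -1.004
v -1.564 -3.625 -0.818
v -1.766 -3.686 -1.333
v -2.079 -3.241 -1.448
v -2.211 -2.866 -0.467
v -1.704 -3.586 -0.281
v -2.133 -3.582 0.073
v -2.447 -3.137 -0.042
v -1.752 -3.143 -0.615
v -3.216 -3.774 -1.239
v -2.709 -4.494 -1.053
v -2.473 -4.223 -1.478
v -2.787 -3.778 -1.593
v -3.356 -3.735 -0.702
v -2.849 -4.454 -0.516
v -2.841 -4.119 -0.072
v -3.154 -3.674 -0.187
v -3.168 -4.217 -0.905
f 2 4 1
f 5 2 1
f 1 4 3
f 3 5 1
f 2 8 4
f 6 2 5
f 6 8 2
f 4 8 3
f 7 5 3
f 3 8 7
f 7 6 5
f 8 6 7
f 9 46 25
f 46 20 49
f 25 49 14
f 46 49 25
f 9 25 21
f 25 14 26
f 21 26 10
f 25 26 21
f 9 21 30
f 21 10 31
f 30 31 16
f 21 31 30
f 9 30 42
f 30 16 45
f 42 45 19
f 30 45 42
f 9 42 46
f 42 19 50
f 46 50 20
f 42 50 46
f 10 26 37
f 26 14 40
f 37 40 18
f 26 40 37
f 14 49 27
f 49 20 48
f 27 48 13
f 49 48 27
f 20 50 47
f 50 19 43
f 47 43 11
f 50 43 47
f 19 45 44
f 45 16 32
f 44 32 15
f 45 32 44
f 16 31 36
f 31 10 33
f 36 33 17
f 31 33 36
f 12 38 24
f 38 18 39
f 24 39 13
f 38 39 24
f 12 24 22
f 24 13 23
f 22 23 11
f 24 23 22
f 12 22 29
f 22 11 28
f 29 28 15
f 22 28 29
f 12 29 34
f 29 15 35
f 34 35 17
f 29 35 34
f 12 34 38
f 34 17 41
f 38 41 18
f 34 41 38
f 13 39 27
f 39 18 40
f 27 40 14
f 39 40 27
f 11 23 47
f 23 13 48
f 47 48 20
f 23 48 47
f 15 28 44
f 28 11 43
f 44 43 19
f 28 43 44
f 17 35 36
f 35 15 32
f 36 32 16
f 35 32 36
f 18 41 37
f 41 17 33
f 37 33 10
f 41 33 37



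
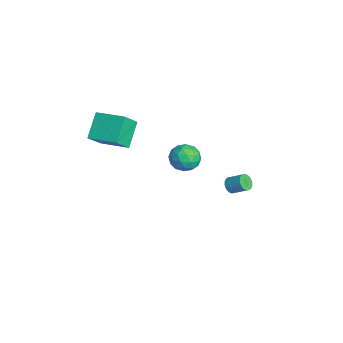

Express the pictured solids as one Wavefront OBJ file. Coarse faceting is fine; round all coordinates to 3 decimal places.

v -1.572 3.506 -3.593
v -1.213 3.639 -4.067
v -0.608 4.448 -3.382
v -0.968 4.314 -2.907
v -1.389 3.796 -4.097
v -0.785 4.605 -3.411
v -1.593 3.909 -4.05
v -0.989 4.718 -3.364
v -1.794 3.961 -3.933
v -1.19 4.769 -3.248
v -1.962 3.943 -3.765
v -1.357 4.751 -3.079
v -2.069 3.858 -3.57
v -1.465 4.667 -2.885
v -2.102 3.72 -3.379
v -1.497 4.529 -2.693
v -2.053 3.55 -3.22
v -1.449 4.358 -2.535
v -1.932 3.372 -3.118
v -1.327 4.181 -2.433
v -1.755 3.215 -3.089
v -1.151 4.024 -2.403
v -1.551 3.102 -3.136
v -0.947 3.911 -2.45
v -1.35 3.051 -3.252
v -0.746 3.859 -2.567
v -1.183 3.069 -3.421
v -0.578 3.877 -2.735
v -1.075 3.153 -3.615
v -0.471 3.962 -2.93
v -1.043 3.291 -3.807
v -0.438 4.1 -3.121
v -1.091 3.462 -3.965
v -0.487 4.27 -3.28
v -3.923 -3.681 2.322
v -3.215 -4.591 3.543
v -2.622 -2.168 2.694
v -1.913 -3.078 3.915
v -2.667 -4.442 1.025
v -1.958 -5.352 2.246
v -1.365 -2.929 1.397
v -0.657 -3.839 2.618
v 1.815 -0.19 3.543
v 2.336 0.131 2.741
v 3.164 -0.891 4.139
v 3.685 -0.57 3.337
v 3.351 0.094 4.02
v 2.517 0.527 3.651
v 2.983 -1.287 3.229
v 2.149 -0.854 2.86
v 3.058 -0.547 2.546
v 3.285 0.306 3.035
v 2.215 -1.066 3.845
v 2.442 -0.213 4.334
v 1.957 0.032 3.089
v 3.543 -0.792 3.791
v 3.346 -0.402 4.192
v 3.653 -0.213 3.72
v 2.063 0.265 3.625
v 2.369 0.453 3.153
v 2.966 0.432 3.905
v 3.131 -1.213 3.727
v 3.437 -1.025 3.255
v 1.847 -0.547 3.16
v 2.154 -0.358 2.688
v 2.534 -1.192 2.975
v 2.688 -0.178 2.504
v 3.481 -0.59 2.854
v 3.068 -1.011 2.791
v 2.578 -0.757 2.574
v 2.821 0.324 2.791
v 3.614 -0.088 3.142
v 3.418 0.302 3.543
v 2.927 0.557 3.326
v 3.246 -0.075 2.677
v 1.886 -0.672 3.738
v 2.679 -1.084 4.089
v 2.573 -1.317 3.554
v 2.082 -1.062 3.337
v 2.019 -0.17 4.026
v 2.812 -0.582 4.376
v 2.922 -0.003 4.306
v 2.432 0.251 4.089
v 2.254 -0.685 4.203
f 2 1 5
f 2 5 3
f 3 5 6
f 3 6 4
f 5 1 7
f 5 7 6
f 6 7 8
f 6 8 4
f 7 1 9
f 7 9 8
f 8 9 10
f 8 10 4
f 9 1 11
f 9 11 10
f 10 11 12
f 10 12 4
f 11 1 13
f 11 13 12
f 12 13 14
f 12 14 4
f 13 1 15
f 13 15 14
f 14 15 16
f 14 16 4
f 15 1 17
f 15 17 16
f 16 17 18
f 16 18 4
f 17 1 19
f 17 19 18
f 18 19 20
f 18 20 4
f 19 1 21
f 19 21 20
f 20 21 22
f 20 22 4
f 21 1 23
f 21 23 22
f 22 23 24
f 22 24 4
f 23 1 25
f 23 25 24
f 24 25 26
f 24 26 4
f 25 1 27
f 25 27 26
f 26 27 28
f 26 28 4
f 27 1 29
f 27 29 28
f 28 29 30
f 28 30 4
f 29 1 31
f 29 31 30
f 30 31 32
f 30 32 4
f 31 1 33
f 31 33 32
f 32 33 34
f 32 34 4
f 33 1 2
f 33 2 34
f 34 2 3
f 34 3 4
f 36 38 35
f 39 36 35
f 35 38 37
f 37 39 35
f 36 42 38
f 40 36 39
f 40 42 36
f 38 42 37
f 41 39 37
f 37 42 41
f 41 40 39
f 42 40 41
f 43 80 59
f 80 54 83
f 59 83 48
f 80 83 59
f 43 59 55
f 59 48 60
f 55 60 44
f 59 60 55
f 43 55 64
f 55 44 65
f 64 65 50
f 55 65 64
f 43 64 76
f 64 50 79
f 76 79 53
f 64 79 76
f 43 76 80
f 76 53 84
f 80 84 54
f 76 84 80
f 44 60 71
f 60 48 74
f 71 74 52
f 60 74 71
f 48 83 61
f 83 54 82
f 61 82 47
f 83 82 61
f 54 84 81
f 84 53 77
f 81 77 45
f 84 77 81
f 53 79 78
f 79 50 66
f 78 66 49
f 79 66 78
f 50 65 70
f 65 44 67
f 70 67 51
f 65 67 70
f 46 72 58
f 72 52 73
f 58 73 47
f 72 73 58
f 46 58 56
f 58 47 57
f 56 57 45
f 58 57 56
f 46 56 63
f 56 45 62
f 63 62 49
f 56 62 63
f 46 63 68
f 63 49 69
f 68 69 51
f 63 69 68
f 46 68 72
f 68 51 75
f 72 75 52
f 68 75 72
f 47 73 61
f 73 52 74
f 61 74 48
f 73 74 61
f 45 57 81
f 57 47 82
f 81 82 54
f 57 82 81
f 49 62 78
f 62 45 77
f 78 77 53
f 62 77 78
f 51 69 70
f 69 49 66
f 70 66 50
f 69 66 70
f 52 75 71
f 75 51 67
f 71 67 44
f 75 67 71



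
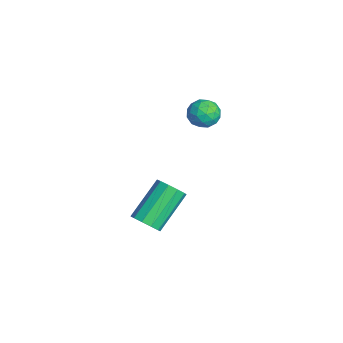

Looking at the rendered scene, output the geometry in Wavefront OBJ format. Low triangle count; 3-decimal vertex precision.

v -1.275 2.51 3.006
v -0.862 3.098 3.11
v -0.418 2.022 2.37
v -0.005 2.61 2.474
v -0.152 2.167 3.029
v -0.682 2.469 3.423
v -0.598 2.651 2.057
v -1.128 2.953 2.451
v -0.444 3.185 2.524
v -0.169 2.886 3.125
v -1.111 2.234 2.355
v -0.836 1.935 2.956
v -1.144 2.847 3.114
v -0.136 2.273 2.366
v -0.223 2.013 2.692
v 0.02 2.358 2.753
v -1.038 2.477 3.298
v -0.795 2.822 3.359
v -0.378 2.275 3.311
v -0.485 2.298 2.121
v -0.242 2.643 2.182
v -1.3 2.762 2.727
v -1.057 3.107 2.788
v -0.902 2.845 2.169
v -0.655 3.244 2.831
v -0.152 2.957 2.456
v -0.5 2.981 2.212
v -0.811 3.159 2.443
v -0.494 3.068 3.184
v 0.01 2.781 2.81
v -0.076 2.52 3.136
v -0.388 2.698 3.367
v -0.248 3.119 2.839
v -1.29 2.339 2.67
v -0.786 2.052 2.296
v -0.892 2.422 2.113
v -1.204 2.6 2.344
v -1.128 2.163 3.024
v -0.625 1.876 2.649
v -0.469 1.961 3.037
v -0.78 2.139 3.268
v -1.032 2.001 2.641
v 0.53 -0.076 -2.694
v 0.85 0.455 -2.998
v -0.09 1.747 -1.729
v -0.41 1.216 -1.426
v 0.482 0.388 -3.203
v -0.458 1.68 -1.934
v 0.132 0.145 -3.213
v -0.807 1.436 -1.945
v -0.066 -0.183 -3.026
v -1.005 1.108 -1.757
v -0.036 -0.47 -2.712
v -0.976 0.821 -1.443
v 0.21 -0.607 -2.391
v -0.73 0.685 -1.122
v 0.578 -0.54 -2.186
v -0.362 0.752 -0.917
v 0.927 -0.296 -2.175
v -0.012 0.995 -0.907
v 1.125 0.032 -2.363
v 0.186 1.323 -1.094
v 1.096 0.319 -2.677
v 0.156 1.61 -1.408
f 1 38 17
f 38 12 41
f 17 41 6
f 38 41 17
f 1 17 13
f 17 6 18
f 13 18 2
f 17 18 13
f 1 13 22
f 13 2 23
f 22 23 8
f 13 23 22
f 1 22 34
f 22 8 37
f 34 37 11
f 22 37 34
f 1 34 38
f 34 11 42
f 38 42 12
f 34 42 38
f 2 18 29
f 18 6 32
f 29 32 10
f 18 32 29
f 6 41 19
f 41 12 40
f 19 40 5
f 41 40 19
f 12 42 39
f 42 11 35
f 39 35 3
f 42 35 39
f 11 37 36
f 37 8 24
f 36 24 7
f 37 24 36
f 8 23 28
f 23 2 25
f 28 25 9
f 23 25 28
f 4 30 16
f 30 10 31
f 16 31 5
f 30 31 16
f 4 16 14
f 16 5 15
f 14 15 3
f 16 15 14
f 4 14 21
f 14 3 20
f 21 20 7
f 14 20 21
f 4 21 26
f 21 7 27
f 26 27 9
f 21 27 26
f 4 26 30
f 26 9 33
f 30 33 10
f 26 33 30
f 5 31 19
f 31 10 32
f 19 32 6
f 31 32 19
f 3 15 39
f 15 5 40
f 39 40 12
f 15 40 39
f 7 20 36
f 20 3 35
f 36 35 11
f 20 35 36
f 9 27 28
f 27 7 24
f 28 24 8
f 27 24 28
f 10 33 29
f 33 9 25
f 29 25 2
f 33 25 29
f 44 43 47
f 44 47 45
f 45 47 48
f 45 48 46
f 47 43 49
f 47 49 48
f 48 49 50
f 48 50 46
f 49 43 51
f 49 51 50
f 50 51 52
f 50 52 46
f 51 43 53
f 51 53 52
f 52 53 54
f 52 54 46
f 53 43 55
f 53 55 54
f 54 55 56
f 54 56 46
f 55 43 57
f 55 57 56
f 56 57 58
f 56 58 46
f 57 43 59
f 57 59 58
f 58 59 60
f 58 60 46
f 59 43 61
f 59 61 60
f 60 61 62
f 60 62 46
f 61 43 63
f 61 63 62
f 62 63 64
f 62 64 46
f 63 43 44
f 63 44 64
f 64 44 45
f 64 45 46



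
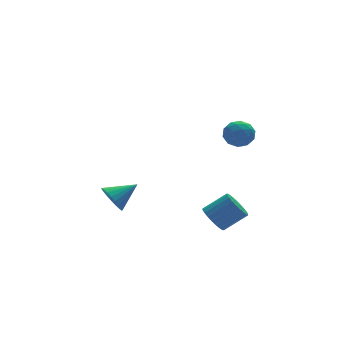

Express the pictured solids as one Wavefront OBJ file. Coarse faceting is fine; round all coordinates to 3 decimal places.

v -4.143 1.501 -3.63
v -3.814 1.196 -4.231
v -2.957 1.559 -3.01
v -3.795 1.481 -4.294
v -3.829 1.769 -4.256
v -3.91 2.017 -4.123
v -4.027 2.186 -3.915
v -4.162 2.25 -3.663
v -4.294 2.201 -3.407
v -4.403 2.045 -3.184
v -4.472 1.807 -3.03
v -4.491 1.522 -2.966
v -4.458 1.233 -3.004
v -4.376 0.986 -3.138
v -4.259 0.817 -3.346
v -4.124 0.752 -3.598
v -3.992 0.802 -3.854
v -3.883 0.957 -4.077
v -0.366 -2.903 1.734
v 0.005 -3.335 2.13
v -1.225 -3.625 1.75
v -0.854 -4.057 2.146
v -1.076 -3.453 2.406
v -0.545 -3.007 2.396
v -0.675 -3.953 1.484
v -0.144 -3.507 1.474
v -0.186 -3.984 1.975
v -0.434 -3.676 2.545
v -0.786 -3.284 1.335
v -1.034 -2.976 1.905
v -0.105 -3.056 1.93
v -1.115 -3.904 1.95
v -1.246 -3.549 2.103
v -1.028 -3.804 2.335
v -0.428 -2.863 2.087
v -0.21 -3.117 2.319
v -0.846 -3.187 2.482
v -1.01 -3.843 1.561
v -0.792 -4.097 1.793
v -0.192 -3.156 1.545
v 0.026 -3.411 1.777
v -0.374 -3.773 1.398
v 0.001 -3.691 2.072
v -0.504 -4.116 2.082
v -0.399 -4.054 1.693
v -0.086 -3.792 1.687
v -0.145 -3.51 2.407
v -0.65 -3.934 2.417
v -0.781 -3.579 2.57
v -0.468 -3.317 2.564
v -0.257 -3.892 2.316
v -0.57 -3.026 1.463
v -1.075 -3.45 1.473
v -0.752 -3.643 1.316
v -0.439 -3.381 1.31
v -0.716 -2.844 1.798
v -1.221 -3.269 1.808
v -1.134 -3.168 2.193
v -0.821 -2.906 2.187
v -0.963 -3.068 1.564
v -1.566 -3.178 -2.928
v -1.14 -3.09 -3.464
v -0.149 -3.274 -2.708
v -0.574 -3.362 -2.172
v -1.163 -2.838 -3.373
v -0.172 -3.022 -2.617
v -1.247 -2.637 -3.214
v -0.256 -2.821 -2.458
v -1.379 -2.519 -3.012
v -0.388 -2.703 -2.256
v -1.54 -2.501 -2.797
v -0.549 -2.685 -2.041
v -1.705 -2.586 -2.602
v -0.714 -2.77 -1.846
v -1.848 -2.762 -2.456
v -0.857 -2.945 -1.7
v -1.949 -3 -2.382
v -0.958 -3.184 -1.626
v -1.991 -3.266 -2.392
v -1 -3.45 -1.636
v -1.968 -3.518 -2.483
v -0.977 -3.702 -1.727
v -1.884 -3.719 -2.642
v -0.893 -3.903 -1.886
v -1.752 -3.837 -2.844
v -0.761 -4.021 -2.088
v -1.591 -3.855 -3.059
v -0.6 -4.039 -2.303
v -1.426 -3.77 -3.254
v -0.435 -3.954 -2.498
v -1.283 -3.595 -3.4
v -0.292 -3.778 -2.644
v -1.182 -3.356 -3.474
v -0.191 -3.54 -2.718
f 2 1 4
f 2 4 3
f 4 1 5
f 4 5 3
f 5 1 6
f 5 6 3
f 6 1 7
f 6 7 3
f 7 1 8
f 7 8 3
f 8 1 9
f 8 9 3
f 9 1 10
f 9 10 3
f 10 1 11
f 10 11 3
f 11 1 12
f 11 12 3
f 12 1 13
f 12 13 3
f 13 1 14
f 13 14 3
f 14 1 15
f 14 15 3
f 15 1 16
f 15 16 3
f 16 1 17
f 16 17 3
f 17 1 18
f 17 18 3
f 18 1 2
f 18 2 3
f 19 56 35
f 56 30 59
f 35 59 24
f 56 59 35
f 19 35 31
f 35 24 36
f 31 36 20
f 35 36 31
f 19 31 40
f 31 20 41
f 40 41 26
f 31 41 40
f 19 40 52
f 40 26 55
f 52 55 29
f 40 55 52
f 19 52 56
f 52 29 60
f 56 60 30
f 52 60 56
f 20 36 47
f 36 24 50
f 47 50 28
f 36 50 47
f 24 59 37
f 59 30 58
f 37 58 23
f 59 58 37
f 30 60 57
f 60 29 53
f 57 53 21
f 60 53 57
f 29 55 54
f 55 26 42
f 54 42 25
f 55 42 54
f 26 41 46
f 41 20 43
f 46 43 27
f 41 43 46
f 22 48 34
f 48 28 49
f 34 49 23
f 48 49 34
f 22 34 32
f 34 23 33
f 32 33 21
f 34 33 32
f 22 32 39
f 32 21 38
f 39 38 25
f 32 38 39
f 22 39 44
f 39 25 45
f 44 45 27
f 39 45 44
f 22 44 48
f 44 27 51
f 48 51 28
f 44 51 48
f 23 49 37
f 49 28 50
f 37 50 24
f 49 50 37
f 21 33 57
f 33 23 58
f 57 58 30
f 33 58 57
f 25 38 54
f 38 21 53
f 54 53 29
f 38 53 54
f 27 45 46
f 45 25 42
f 46 42 26
f 45 42 46
f 28 51 47
f 51 27 43
f 47 43 20
f 51 43 47
f 62 61 65
f 62 65 63
f 63 65 66
f 63 66 64
f 65 61 67
f 65 67 66
f 66 67 68
f 66 68 64
f 67 61 69
f 67 69 68
f 68 69 70
f 68 70 64
f 69 61 71
f 69 71 70
f 70 71 72
f 70 72 64
f 71 61 73
f 71 73 72
f 72 73 74
f 72 74 64
f 73 61 75
f 73 75 74
f 74 75 76
f 74 76 64
f 75 61 77
f 75 77 76
f 76 77 78
f 76 78 64
f 77 61 79
f 77 79 78
f 78 79 80
f 78 80 64
f 79 61 81
f 79 81 80
f 80 81 82
f 80 82 64
f 81 61 83
f 81 83 82
f 82 83 84
f 82 84 64
f 83 61 85
f 83 85 84
f 84 85 86
f 84 86 64
f 85 61 87
f 85 87 86
f 86 87 88
f 86 88 64
f 87 61 89
f 87 89 88
f 88 89 90
f 88 90 64
f 89 61 91
f 89 91 90
f 90 91 92
f 90 92 64
f 91 61 93
f 91 93 92
f 92 93 94
f 92 94 64
f 93 61 62
f 93 62 94
f 94 62 63
f 94 63 64



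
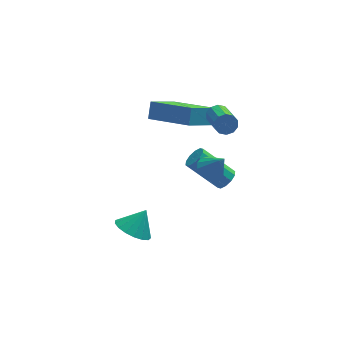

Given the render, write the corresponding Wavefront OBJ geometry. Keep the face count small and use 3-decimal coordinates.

v -2.57 -1.156 -0.574
v -2.047 -1.839 -0.704
v -1.91 -0.824 0.334
v -1.877 -1.538 -0.937
v -1.867 -1.15 -1.087
v -2.018 -0.763 -1.119
v -2.295 -0.466 -1.026
v -2.635 -0.327 -0.83
v -2.96 -0.379 -0.575
v -3.196 -0.608 -0.32
v -3.288 -0.963 -0.123
v -3.216 -1.362 -0.029
v -2.996 -1.714 -0.06
v -2.678 -1.938 -0.209
v -2.335 -1.983 -0.441
v 1.814 1.792 3.588
v 2.161 1.974 3.945
v 2.153 0.57 4.669
v 1.806 0.388 4.312
v 1.859 2.034 4.057
v 1.851 0.63 4.782
v 1.54 2.001 3.991
v 1.532 0.597 4.715
v 1.326 1.889 3.77
v 1.317 0.485 4.494
v 1.298 1.74 3.48
v 1.29 0.335 4.204
v 1.467 1.61 3.231
v 1.459 0.206 3.955
v 1.769 1.55 3.118
v 1.761 0.146 3.843
v 2.088 1.583 3.185
v 2.08 0.179 3.909
v 2.303 1.695 3.406
v 2.294 0.291 4.13
v 2.33 1.845 3.696
v 2.322 0.44 4.42
v 0.376 1.099 3.862
v 0.603 1.617 4.523
v -1.064 2.568 3.205
v -0.837 3.087 3.866
v 1.577 1.833 2.874
v 1.804 2.352 3.535
v 0.137 3.303 2.217
v 0.364 3.821 2.878
v 0.942 -0.409 2.182
v 1.459 -0.618 1.847
v 1.438 -0.811 3.198
v 1.534 -0.302 1.936
v 1.451 -0.015 2.09
v 1.231 0.166 2.268
v 0.934 0.194 2.424
v 0.639 0.059 2.514
v 0.425 -0.201 2.516
v 0.35 -0.516 2.428
v 0.434 -0.804 2.274
v 0.654 -0.985 2.095
v 0.951 -1.013 1.94
v 1.246 -0.878 1.849
v 2.411 2.388 -1.943
v 2.742 2.201 -1.505
v 1.441 2.904 -0.219
v 1.109 3.092 -0.657
v 2.843 2.536 -1.586
v 1.542 3.239 -0.3
v 2.779 2.814 -1.803
v 1.478 3.517 -0.517
v 2.574 2.929 -2.073
v 1.273 3.633 -0.787
v 2.307 2.838 -2.294
v 1.006 3.542 -1.008
v 2.079 2.576 -2.381
v 0.778 3.279 -1.095
v 1.978 2.241 -2.3
v 0.677 2.944 -1.014
v 2.042 1.963 -2.083
v 0.741 2.666 -0.797
v 2.247 1.847 -1.813
v 0.946 2.551 -0.527
v 2.514 1.938 -1.592
v 1.213 2.642 -0.306
f 2 1 4
f 2 4 3
f 4 1 5
f 4 5 3
f 5 1 6
f 5 6 3
f 6 1 7
f 6 7 3
f 7 1 8
f 7 8 3
f 8 1 9
f 8 9 3
f 9 1 10
f 9 10 3
f 10 1 11
f 10 11 3
f 11 1 12
f 11 12 3
f 12 1 13
f 12 13 3
f 13 1 14
f 13 14 3
f 14 1 15
f 14 15 3
f 15 1 2
f 15 2 3
f 17 16 20
f 17 20 18
f 18 20 21
f 18 21 19
f 20 16 22
f 20 22 21
f 21 22 23
f 21 23 19
f 22 16 24
f 22 24 23
f 23 24 25
f 23 25 19
f 24 16 26
f 24 26 25
f 25 26 27
f 25 27 19
f 26 16 28
f 26 28 27
f 27 28 29
f 27 29 19
f 28 16 30
f 28 30 29
f 29 30 31
f 29 31 19
f 30 16 32
f 30 32 31
f 31 32 33
f 31 33 19
f 32 16 34
f 32 34 33
f 33 34 35
f 33 35 19
f 34 16 36
f 34 36 35
f 35 36 37
f 35 37 19
f 36 16 17
f 36 17 37
f 37 17 18
f 37 18 19
f 39 41 38
f 42 39 38
f 38 41 40
f 40 42 38
f 39 45 41
f 43 39 42
f 43 45 39
f 41 45 40
f 44 42 40
f 40 45 44
f 44 43 42
f 45 43 44
f 47 46 49
f 47 49 48
f 49 46 50
f 49 50 48
f 50 46 51
f 50 51 48
f 51 46 52
f 51 52 48
f 52 46 53
f 52 53 48
f 53 46 54
f 53 54 48
f 54 46 55
f 54 55 48
f 55 46 56
f 55 56 48
f 56 46 57
f 56 57 48
f 57 46 58
f 57 58 48
f 58 46 59
f 58 59 48
f 59 46 47
f 59 47 48
f 61 60 64
f 61 64 62
f 62 64 65
f 62 65 63
f 64 60 66
f 64 66 65
f 65 66 67
f 65 67 63
f 66 60 68
f 66 68 67
f 67 68 69
f 67 69 63
f 68 60 70
f 68 70 69
f 69 70 71
f 69 71 63
f 70 60 72
f 70 72 71
f 71 72 73
f 71 73 63
f 72 60 74
f 72 74 73
f 73 74 75
f 73 75 63
f 74 60 76
f 74 76 75
f 75 76 77
f 75 77 63
f 76 60 78
f 76 78 77
f 77 78 79
f 77 79 63
f 78 60 80
f 78 80 79
f 79 80 81
f 79 81 63
f 80 60 61
f 80 61 81
f 81 61 62
f 81 62 63



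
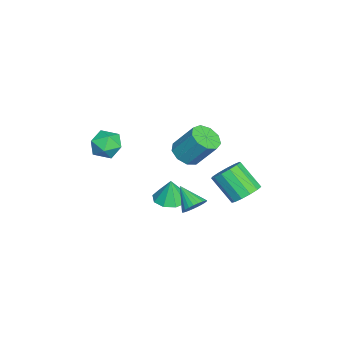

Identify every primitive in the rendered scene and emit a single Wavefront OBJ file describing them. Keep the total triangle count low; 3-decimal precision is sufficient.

v -2.053 0.388 2.227
v -1.246 0.077 2.314
v -0.999 1.12 3.76
v -1.807 1.432 3.673
v -1.241 0.559 1.965
v -0.995 1.602 3.411
v -1.617 0.962 1.739
v -1.37 2.005 3.185
v -2.197 1.096 1.741
v -1.95 2.139 3.187
v -2.71 0.899 1.971
v -2.463 1.942 3.417
v -2.915 0.463 2.32
v -2.668 1.506 3.766
v -2.717 -0.007 2.626
v -2.471 1.036 4.072
v -2.209 -0.293 2.745
v -1.962 0.75 4.191
v -1.628 -0.26 2.622
v -1.381 0.783 4.068
v -0.211 1.102 -0.373
v 0.388 0.908 -0.045
v -0.969 0.258 0.513
v 0.315 1.13 0.104
v 0.162 1.347 0.18
v -0.049 1.528 0.172
v -0.283 1.643 0.081
v -0.507 1.677 -0.079
v -0.686 1.623 -0.283
v -0.792 1.489 -0.502
v -0.809 1.297 -0.701
v -0.736 1.075 -0.849
v -0.583 0.857 -0.925
v -0.372 0.677 -0.918
v -0.138 0.561 -0.827
v 0.086 0.528 -0.667
v 0.264 0.582 -0.462
v 0.371 0.716 -0.243
v -0.512 -3.067 2.519
v -0.089 -3.34 3.308
v -1.851 -3.48 3.092
v -1.428 -3.753 3.881
v -1.474 -2.844 3.666
v -0.647 -2.588 3.312
v -1.293 -4.232 3.088
v -0.466 -3.976 2.734
v -0.572 -4.06 3.66
v -0.684 -3.202 4.017
v -1.256 -3.618 2.383
v -1.368 -2.76 2.74
v -2.631 3.378 -0.962
v -2.209 2.692 -1.365
v -2.807 1.557 -0.06
v -3.229 2.242 0.342
v -1.877 2.892 -1.039
v -2.475 1.757 0.266
v -1.784 3.247 -0.688
v -2.382 2.112 0.617
v -1.96 3.642 -0.424
v -2.558 2.507 0.881
v -2.349 3.954 -0.331
v -2.947 2.819 0.973
v -2.828 4.083 -0.439
v -3.426 2.948 0.866
v -3.244 3.988 -0.713
v -3.842 2.852 0.592
v -3.465 3.699 -1.066
v -4.064 2.563 0.239
v -3.422 3.308 -1.386
v -4.02 2.173 -0.081
v -3.127 2.939 -1.572
v -3.726 1.804 -0.267
v -2.675 2.71 -1.564
v -3.274 1.574 -0.259
v -2.46 -0.46 -1.527
v -1.907 -1.207 -1.554
v -2.34 -0.42 -0.173
v -1.559 -0.677 -1.601
v -1.633 -0.045 -1.613
v -2.094 0.393 -1.585
v -2.726 0.431 -1.53
v -3.234 0.052 -1.473
v -3.38 -0.566 -1.442
v -3.096 -1.135 -1.45
v -2.514 -1.388 -1.495
f 2 1 5
f 2 5 3
f 3 5 6
f 3 6 4
f 5 1 7
f 5 7 6
f 6 7 8
f 6 8 4
f 7 1 9
f 7 9 8
f 8 9 10
f 8 10 4
f 9 1 11
f 9 11 10
f 10 11 12
f 10 12 4
f 11 1 13
f 11 13 12
f 12 13 14
f 12 14 4
f 13 1 15
f 13 15 14
f 14 15 16
f 14 16 4
f 15 1 17
f 15 17 16
f 16 17 18
f 16 18 4
f 17 1 19
f 17 19 18
f 18 19 20
f 18 20 4
f 19 1 2
f 19 2 20
f 20 2 3
f 20 3 4
f 22 21 24
f 22 24 23
f 24 21 25
f 24 25 23
f 25 21 26
f 25 26 23
f 26 21 27
f 26 27 23
f 27 21 28
f 27 28 23
f 28 21 29
f 28 29 23
f 29 21 30
f 29 30 23
f 30 21 31
f 30 31 23
f 31 21 32
f 31 32 23
f 32 21 33
f 32 33 23
f 33 21 34
f 33 34 23
f 34 21 35
f 34 35 23
f 35 21 36
f 35 36 23
f 36 21 37
f 36 37 23
f 37 21 38
f 37 38 23
f 38 21 22
f 38 22 23
f 39 50 44
f 39 44 40
f 39 40 46
f 39 46 49
f 39 49 50
f 40 44 48
f 44 50 43
f 50 49 41
f 49 46 45
f 46 40 47
f 42 48 43
f 42 43 41
f 42 41 45
f 42 45 47
f 42 47 48
f 43 48 44
f 41 43 50
f 45 41 49
f 47 45 46
f 48 47 40
f 52 51 55
f 52 55 53
f 53 55 56
f 53 56 54
f 55 51 57
f 55 57 56
f 56 57 58
f 56 58 54
f 57 51 59
f 57 59 58
f 58 59 60
f 58 60 54
f 59 51 61
f 59 61 60
f 60 61 62
f 60 62 54
f 61 51 63
f 61 63 62
f 62 63 64
f 62 64 54
f 63 51 65
f 63 65 64
f 64 65 66
f 64 66 54
f 65 51 67
f 65 67 66
f 66 67 68
f 66 68 54
f 67 51 69
f 67 69 68
f 68 69 70
f 68 70 54
f 69 51 71
f 69 71 70
f 70 71 72
f 70 72 54
f 71 51 73
f 71 73 72
f 72 73 74
f 72 74 54
f 73 51 52
f 73 52 74
f 74 52 53
f 74 53 54
f 76 75 78
f 76 78 77
f 78 75 79
f 78 79 77
f 79 75 80
f 79 80 77
f 80 75 81
f 80 81 77
f 81 75 82
f 81 82 77
f 82 75 83
f 82 83 77
f 83 75 84
f 83 84 77
f 84 75 85
f 84 85 77
f 85 75 76
f 85 76 77



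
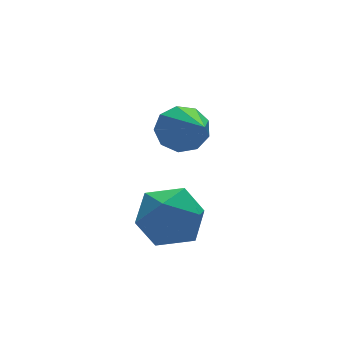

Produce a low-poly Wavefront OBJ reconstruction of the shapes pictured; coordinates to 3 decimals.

v -0.232 2.86 -3.193
v 0.352 2.53 -3.498
v -0.212 2.07 -2.302
v 0.372 1.74 -2.607
v 0.439 2.413 -2.316
v 0.427 2.901 -2.867
v -0.287 1.699 -2.933
v -0.299 2.187 -3.484
v 0.318 1.813 -3.337
v 0.766 2.254 -2.956
v -0.626 2.346 -2.844
v -0.178 2.787 -2.463
v 1.048 3.542 -1.56
v 1.418 3.681 -1.192
v 0.552 1.898 -0.44
v 1.093 3.836 -1.109
v 0.747 3.853 -1.237
v 0.541 3.724 -1.516
v 0.573 3.511 -1.816
v 0.827 3.312 -1.996
v 1.184 3.22 -1.972
v 1.478 3.28 -1.755
v 1.57 3.462 -1.447
f 1 12 6
f 1 6 2
f 1 2 8
f 1 8 11
f 1 11 12
f 2 6 10
f 6 12 5
f 12 11 3
f 11 8 7
f 8 2 9
f 4 10 5
f 4 5 3
f 4 3 7
f 4 7 9
f 4 9 10
f 5 10 6
f 3 5 12
f 7 3 11
f 9 7 8
f 10 9 2
f 14 13 16
f 14 16 15
f 16 13 17
f 16 17 15
f 17 13 18
f 17 18 15
f 18 13 19
f 18 19 15
f 19 13 20
f 19 20 15
f 20 13 21
f 20 21 15
f 21 13 22
f 21 22 15
f 22 13 23
f 22 23 15
f 23 13 14
f 23 14 15



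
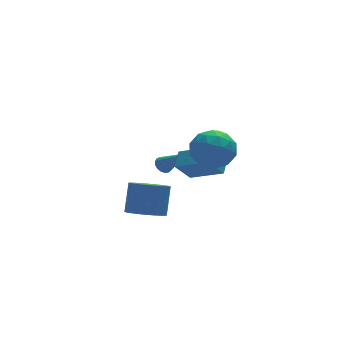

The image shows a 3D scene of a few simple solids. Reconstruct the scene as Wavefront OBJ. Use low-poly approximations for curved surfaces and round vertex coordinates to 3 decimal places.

v 1.581 2.879 -2.865
v 1.962 3.267 -2.782
v 2.439 1.741 -1.475
v 1.771 3.329 -2.613
v 1.536 3.289 -2.501
v 1.312 3.155 -2.472
v 1.149 2.957 -2.534
v 1.085 2.742 -2.671
v 1.135 2.557 -2.852
v 1.287 2.447 -3.037
v 1.506 2.436 -3.181
v 1.743 2.526 -3.254
v 1.942 2.697 -3.237
v 2.059 2.909 -3.135
v 2.066 3.115 -2.971
v 0.807 -1.148 -0.354
v 2.088 -2.463 0.51
v 1.305 -0.332 0.148
v 2.587 -1.648 1.013
v 1.673 -1.012 -1.433
v 2.955 -2.328 -0.568
v 2.172 -0.197 -0.93
v 3.453 -1.512 -0.066
v 2.397 -3.175 3.095
v 2.99 -3.732 2.173
v 0.67 -3.908 2.427
v 1.263 -4.465 1.505
v 1.42 -4.855 2.661
v 2.487 -4.402 3.074
v 1.173 -3.238 1.526
v 2.24 -2.785 1.939
v 2.234 -3.771 1.203
v 2.386 -4.77 1.904
v 1.274 -2.87 2.696
v 1.426 -3.869 3.397
v 2.845 -3.39 2.693
v 0.815 -4.25 1.907
v 0.907 -4.48 2.587
v 1.256 -4.807 2.045
v 2.549 -3.783 3.222
v 2.898 -4.111 2.68
v 1.975 -4.77 2.967
v 0.762 -3.529 1.92
v 1.111 -3.857 1.378
v 2.404 -2.833 2.555
v 2.753 -3.16 2.013
v 1.685 -2.87 1.633
v 2.749 -3.74 1.58
v 1.734 -4.17 1.188
v 1.681 -3.449 1.2
v 2.308 -3.183 1.443
v 2.839 -4.327 1.993
v 1.824 -4.757 1.6
v 1.916 -4.987 2.28
v 2.543 -4.721 2.522
v 2.394 -4.35 1.423
v 1.836 -2.883 3
v 0.821 -3.313 2.607
v 1.117 -2.919 2.078
v 1.744 -2.653 2.32
v 1.926 -3.47 3.412
v 0.911 -3.9 3.02
v 1.352 -4.457 3.157
v 1.979 -4.191 3.4
v 1.266 -3.29 3.177
v -0.456 -0.353 -4.073
v 0.484 -0.864 -4.098
v 0.975 -0.038 -2.553
v 0.036 0.473 -2.527
v 0.575 -0.492 -4.326
v 1.066 0.334 -2.78
v 0.487 -0.097 -4.509
v 0.978 0.729 -2.964
v 0.236 0.255 -4.618
v 0.728 1.081 -3.072
v -0.134 0.501 -4.632
v 0.357 1.327 -3.086
v -0.56 0.599 -4.549
v -0.069 1.426 -3.003
v -0.968 0.533 -4.384
v -0.476 1.36 -2.838
v -1.287 0.314 -4.165
v -0.796 1.14 -2.62
v -1.463 -0.021 -3.93
v -0.971 0.806 -2.385
v -1.464 -0.413 -3.72
v -0.973 0.413 -2.175
v -1.291 -0.795 -3.571
v -0.8 0.031 -2.026
v -0.974 -1.1 -3.509
v -0.482 -0.274 -1.963
v -0.567 -1.277 -3.544
v -0.075 -0.45 -1.998
v -0.141 -1.293 -3.67
v 0.351 -0.467 -2.125
v 0.231 -1.147 -3.867
v 0.723 -0.321 -2.321
f 2 1 4
f 2 4 3
f 4 1 5
f 4 5 3
f 5 1 6
f 5 6 3
f 6 1 7
f 6 7 3
f 7 1 8
f 7 8 3
f 8 1 9
f 8 9 3
f 9 1 10
f 9 10 3
f 10 1 11
f 10 11 3
f 11 1 12
f 11 12 3
f 12 1 13
f 12 13 3
f 13 1 14
f 13 14 3
f 14 1 15
f 14 15 3
f 15 1 2
f 15 2 3
f 17 19 16
f 20 17 16
f 16 19 18
f 18 20 16
f 17 23 19
f 21 17 20
f 21 23 17
f 19 23 18
f 22 20 18
f 18 23 22
f 22 21 20
f 23 21 22
f 24 61 40
f 61 35 64
f 40 64 29
f 61 64 40
f 24 40 36
f 40 29 41
f 36 41 25
f 40 41 36
f 24 36 45
f 36 25 46
f 45 46 31
f 36 46 45
f 24 45 57
f 45 31 60
f 57 60 34
f 45 60 57
f 24 57 61
f 57 34 65
f 61 65 35
f 57 65 61
f 25 41 52
f 41 29 55
f 52 55 33
f 41 55 52
f 29 64 42
f 64 35 63
f 42 63 28
f 64 63 42
f 35 65 62
f 65 34 58
f 62 58 26
f 65 58 62
f 34 60 59
f 60 31 47
f 59 47 30
f 60 47 59
f 31 46 51
f 46 25 48
f 51 48 32
f 46 48 51
f 27 53 39
f 53 33 54
f 39 54 28
f 53 54 39
f 27 39 37
f 39 28 38
f 37 38 26
f 39 38 37
f 27 37 44
f 37 26 43
f 44 43 30
f 37 43 44
f 27 44 49
f 44 30 50
f 49 50 32
f 44 50 49
f 27 49 53
f 49 32 56
f 53 56 33
f 49 56 53
f 28 54 42
f 54 33 55
f 42 55 29
f 54 55 42
f 26 38 62
f 38 28 63
f 62 63 35
f 38 63 62
f 30 43 59
f 43 26 58
f 59 58 34
f 43 58 59
f 32 50 51
f 50 30 47
f 51 47 31
f 50 47 51
f 33 56 52
f 56 32 48
f 52 48 25
f 56 48 52
f 67 66 70
f 67 70 68
f 68 70 71
f 68 71 69
f 70 66 72
f 70 72 71
f 71 72 73
f 71 73 69
f 72 66 74
f 72 74 73
f 73 74 75
f 73 75 69
f 74 66 76
f 74 76 75
f 75 76 77
f 75 77 69
f 76 66 78
f 76 78 77
f 77 78 79
f 77 79 69
f 78 66 80
f 78 80 79
f 79 80 81
f 79 81 69
f 80 66 82
f 80 82 81
f 81 82 83
f 81 83 69
f 82 66 84
f 82 84 83
f 83 84 85
f 83 85 69
f 84 66 86
f 84 86 85
f 85 86 87
f 85 87 69
f 86 66 88
f 86 88 87
f 87 88 89
f 87 89 69
f 88 66 90
f 88 90 89
f 89 90 91
f 89 91 69
f 90 66 92
f 90 92 91
f 91 92 93
f 91 93 69
f 92 66 94
f 92 94 93
f 93 94 95
f 93 95 69
f 94 66 96
f 94 96 95
f 95 96 97
f 95 97 69
f 96 66 67
f 96 67 97
f 97 67 68
f 97 68 69

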